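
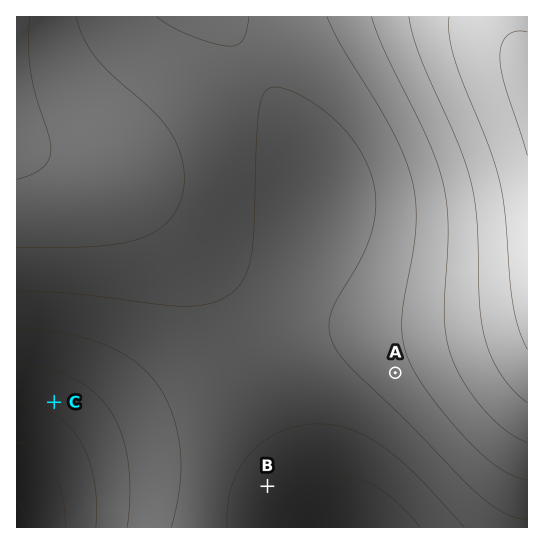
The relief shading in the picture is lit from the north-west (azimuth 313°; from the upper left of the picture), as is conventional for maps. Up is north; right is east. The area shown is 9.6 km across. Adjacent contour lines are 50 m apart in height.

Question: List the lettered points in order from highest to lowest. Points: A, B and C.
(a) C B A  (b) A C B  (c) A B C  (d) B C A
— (c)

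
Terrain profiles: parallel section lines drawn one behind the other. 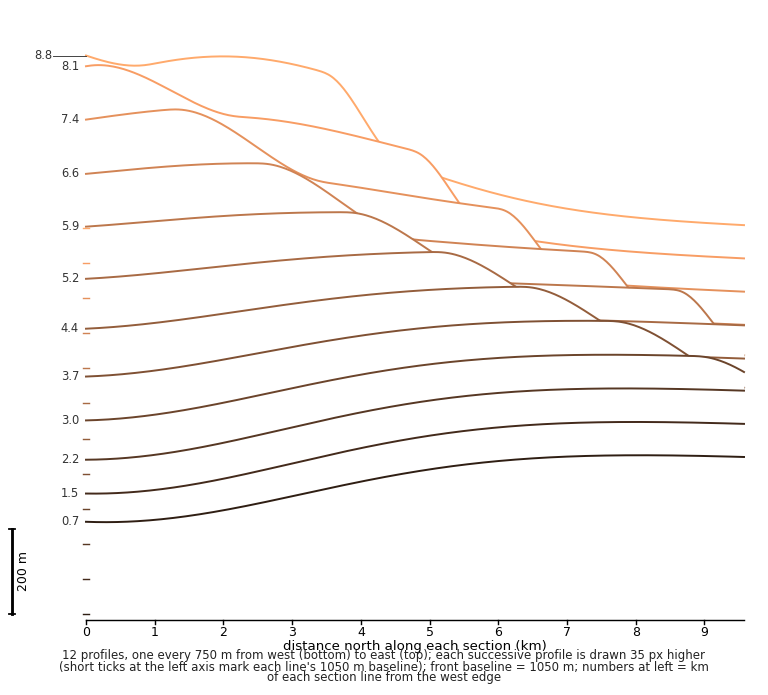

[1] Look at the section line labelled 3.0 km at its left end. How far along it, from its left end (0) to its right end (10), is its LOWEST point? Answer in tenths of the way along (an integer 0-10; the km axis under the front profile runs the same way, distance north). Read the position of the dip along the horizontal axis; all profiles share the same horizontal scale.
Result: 0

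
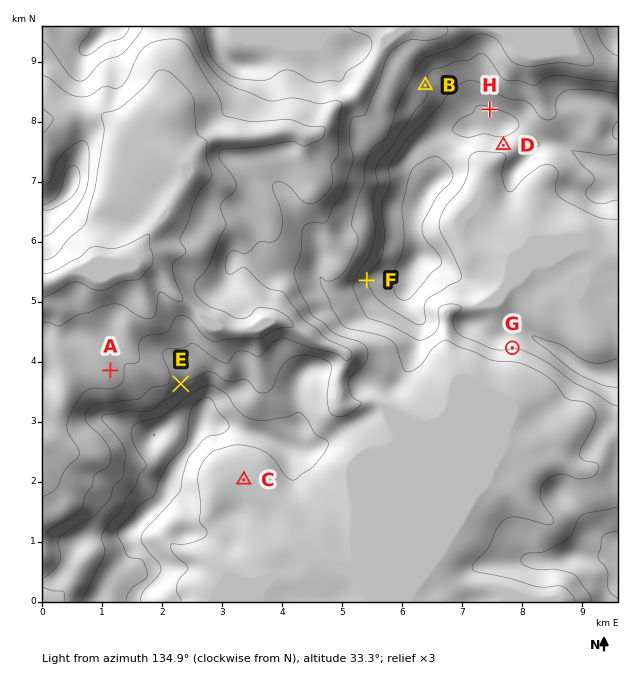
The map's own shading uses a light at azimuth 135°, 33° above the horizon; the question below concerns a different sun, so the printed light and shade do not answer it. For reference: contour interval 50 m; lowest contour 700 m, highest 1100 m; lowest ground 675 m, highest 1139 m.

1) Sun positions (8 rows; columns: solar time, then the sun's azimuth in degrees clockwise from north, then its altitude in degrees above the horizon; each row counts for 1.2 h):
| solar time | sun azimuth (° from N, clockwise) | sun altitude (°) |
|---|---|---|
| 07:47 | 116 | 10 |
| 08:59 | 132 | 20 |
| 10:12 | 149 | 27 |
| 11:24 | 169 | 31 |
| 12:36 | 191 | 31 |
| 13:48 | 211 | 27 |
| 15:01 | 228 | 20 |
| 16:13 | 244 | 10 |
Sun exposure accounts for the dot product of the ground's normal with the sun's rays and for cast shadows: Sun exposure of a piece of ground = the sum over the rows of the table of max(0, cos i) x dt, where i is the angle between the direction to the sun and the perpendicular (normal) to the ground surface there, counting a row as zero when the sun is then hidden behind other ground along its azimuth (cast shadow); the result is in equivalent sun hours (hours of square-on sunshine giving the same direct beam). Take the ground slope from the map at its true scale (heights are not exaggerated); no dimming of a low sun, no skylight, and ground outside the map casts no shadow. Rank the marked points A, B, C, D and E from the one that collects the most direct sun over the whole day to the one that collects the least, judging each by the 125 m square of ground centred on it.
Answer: D > A ≈ B ≈ C > E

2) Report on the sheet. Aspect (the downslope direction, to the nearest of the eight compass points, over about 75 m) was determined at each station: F W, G S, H N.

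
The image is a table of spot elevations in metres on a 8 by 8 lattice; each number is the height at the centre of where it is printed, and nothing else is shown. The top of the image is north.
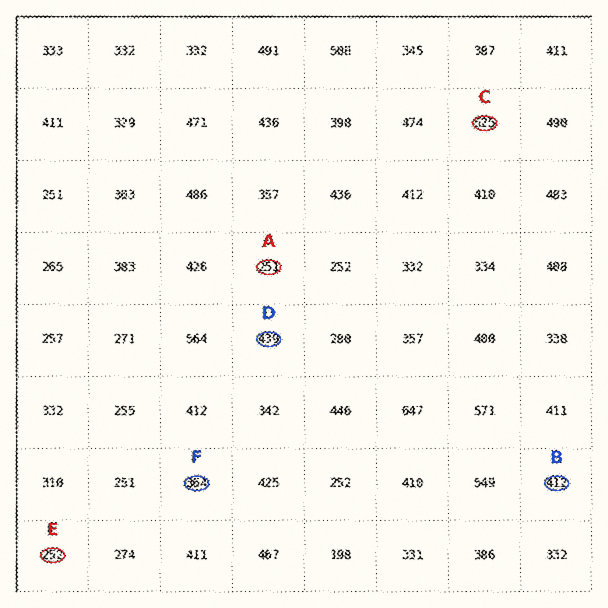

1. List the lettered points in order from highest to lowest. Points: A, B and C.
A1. C B A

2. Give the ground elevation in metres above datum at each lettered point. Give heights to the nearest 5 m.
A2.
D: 440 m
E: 250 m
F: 365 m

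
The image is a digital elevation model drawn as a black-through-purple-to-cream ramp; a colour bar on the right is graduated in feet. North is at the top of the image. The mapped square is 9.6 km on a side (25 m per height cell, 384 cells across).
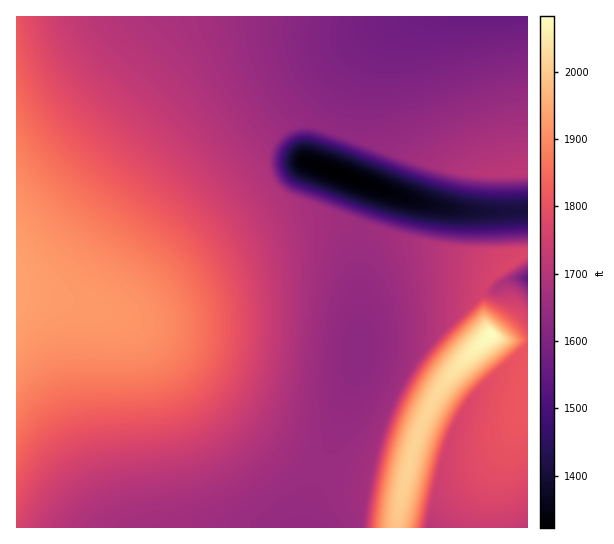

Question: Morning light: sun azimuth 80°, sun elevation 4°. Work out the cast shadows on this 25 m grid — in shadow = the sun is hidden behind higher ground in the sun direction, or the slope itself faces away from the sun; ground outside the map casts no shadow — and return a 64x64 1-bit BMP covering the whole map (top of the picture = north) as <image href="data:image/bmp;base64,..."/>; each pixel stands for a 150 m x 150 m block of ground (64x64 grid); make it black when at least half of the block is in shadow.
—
<image width="64" height="64" href="data:image/bmp;base64,Qk0+AgAAAAAAAD4AAAAoAAAAQAAAAEAAAAABAAEAAAAAAAACAAATCwAAEwsAAAIAAAAAAAAA////AAAAAAAAAAAAB/4AAAAAAAAH/gAAAAAAAAf+AAAAAAAAA/4AAAAAAAAD/gAAAAAAAAP/AAAAAAAAA/8AAAAAAAAB/wAAAAAAAAH/AAAAAAAAAf+AAAAAAAAB/4AAAAAAAAD/gAAAAAAAAP/AAAAAAAAA/8AAAAAAAAB/wAAAAAAAAH/gAAAAAAAAP+AAAAAAAAA/8AAAAAAAAB/wAAAAAAAAD/gAAAAAAAAP/AAAAAAAAAf+AAAAAAAAA/8AAAAAAAAB/4AAAAAAAAB/wAAAAAAAAB/AAAAAAAAAB8AAAAAAAAAAwAAAAAAAAAAAAAAAAAAAAAAAAAAAAAAAAAAAAAAAAAAAAAAAAAAAAAAAAAAAAAAAAAAAAAAAAAAAAAAAAAAAAAAAAAAAAAAAAAAAAAAAAAAAAAAAAAAAAAAAAAAAAAAAAAAAAAAAAAAAAAAAAAAAAAAAAAAAAAf/AAAAAAAAf/+AAAAAAAH//AAAAAAAB//AAAAAAAAf/gAAAAAAAB/wAAAAAAAAH8AAAAAAAAAOAAAAAAAAAAAAAAAAAAAAAAAAAAAAAAAAAAAAAAAAAAAAAAAAAAAAAAAAAAAAAAAAAAAAAAAAAAAAAAAAAAAAAAAAAAAAAAAAAAAAAAAAAAAAAAAAAAAAAAAAAAAAAAAAAAAAAAAAAAAAAAAAAAAAAAAAAA=="/>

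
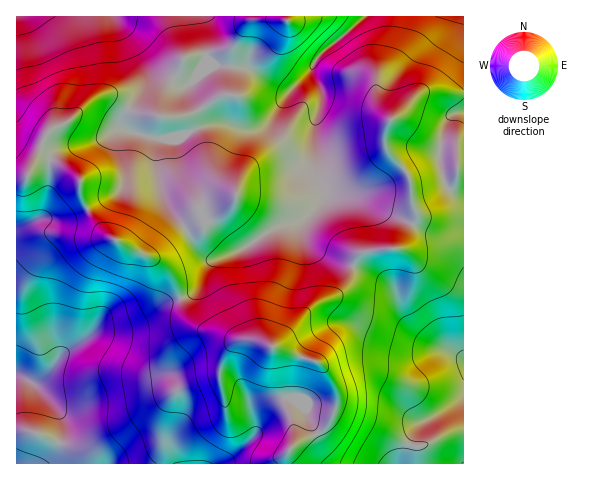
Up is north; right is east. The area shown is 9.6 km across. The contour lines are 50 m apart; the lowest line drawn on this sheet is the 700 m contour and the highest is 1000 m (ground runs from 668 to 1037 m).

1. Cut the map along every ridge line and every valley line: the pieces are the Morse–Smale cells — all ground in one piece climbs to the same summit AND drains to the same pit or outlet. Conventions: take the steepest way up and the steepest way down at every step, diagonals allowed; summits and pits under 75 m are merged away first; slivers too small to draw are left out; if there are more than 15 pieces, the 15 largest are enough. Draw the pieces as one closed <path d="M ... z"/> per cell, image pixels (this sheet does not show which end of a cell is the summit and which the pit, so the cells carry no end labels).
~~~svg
<path d="M463 16l-98 0-36 30-13 14-6 11-19 19-7 0-10-5-24-17-19-1-2 27-11 2-22 16-13 4 7 3 23 56 24 19-3 7-6 6-17 10-5 5-7-1-14 8 11 17 10 10 11 3-8 6-10 21-9 9-9 4 7 17 7 9 37 14 25 1 15 7 40-41 24-11 10-10 8-23 7-9 38-5 3-3 14-28-4-18 9 1 21-9 13-11 2-12 7-1z"/><path d="M180 298l-18 6-29 18-36 8-34 23-14 19-14 10-19-6 1 88 268 0 1-9 7-10 25-11 8-8 10-19 1-15-6-14-12-16-38-11-19-9-30-3-31-10-11-9z"/><path d="M463 168l-6 0-2 12-13 11-21 9-9-1 4 18-12 25-5 6-38 5-7 9-8 23-10 10-24 11-39 41 46 15 12 16 6 14-1 15-10 19-8 8-25 11-7 10 0 9 178-1z"/><path d="M113 16l-97 1 0 162 10-1 6-13 7-5 6-2 11 4 24 18 0 14 2 7 22 31 19 13 27 11 8-3 27-25-15-19-8-15-6-30 1-20 3-5-28-6-9-6 1-10 18-29 2-17-12-28z"/><path d="M45 158l-9 3-4 4-6 13-10 2 0 195 16 7 13-6 18-23 34-23 36-8 29-18 19-6-10-24-10-11-38-18-19-13-22-31-2-7 0-14-24-18z"/><path d="M200 16l-86 1 18 26 12 28-2 17-18 29-1 10 9 6 28 6-3 5-1 20 6 30 8 15 16 19 13-7 7 1 5-5 17-10 9-11-5-6-11-7-10-11-16-43-5-10-7-3 11-3 22-15 14-4 1-27-15-2-9-6z"/><path d="M364 16l-77 0-1 5-34-1-7 6-13 23-1 18 19 1 24 17 10 5 7 0 19-19 6-11z"/><path d="M186 230l-7 3-21 20-9 4 12 6 8 8 12 27 9-3 9-9 10-21 8-6-11-3-10-10z"/><path d="M286 16l-85 0 6 43 13 7 10 0 2-17 13-23 5-5 36 0z"/>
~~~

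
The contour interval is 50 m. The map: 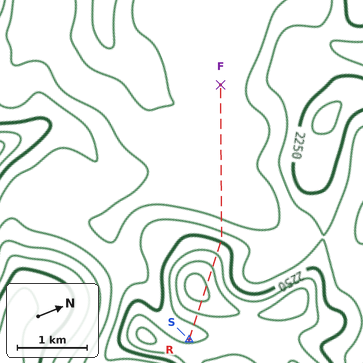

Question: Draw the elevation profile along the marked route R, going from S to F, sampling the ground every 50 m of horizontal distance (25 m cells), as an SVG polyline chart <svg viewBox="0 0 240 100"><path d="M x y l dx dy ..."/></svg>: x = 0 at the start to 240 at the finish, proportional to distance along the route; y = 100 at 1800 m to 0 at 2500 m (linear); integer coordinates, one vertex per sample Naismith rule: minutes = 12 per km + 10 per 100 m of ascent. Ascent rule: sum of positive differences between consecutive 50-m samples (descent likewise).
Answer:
<svg viewBox="0 0 240 100"><path d="M0 30l3 1 3 0 4-1 3-1 3-1 3-2 4-2 3-3 3-2 3-2 4-2 3-1 3-1 3 0 3 0 4 1 3 1 3 1 3 2 4 1 3 1 3 2 3 2 3 2 4 1 3 2 3 2 3 2 4 2 3 2 3 3 3 2 4 2 3 3 3 1 3 2 3 1 4 1 3 1 3 0 3 0 4 1 3 0 3 0 3 0 3-1 4 0 3 0 3-1 3 0 4 0 3 0 3 0 3 1 4 0 3 0 3 1 3 0 3 0 4 1 3 0 3 0 3 1 4 0 3 0 3 0 3 0 4 0 3 0 3 0 3 0 3 0 4 0 3 0 1 0"/></svg>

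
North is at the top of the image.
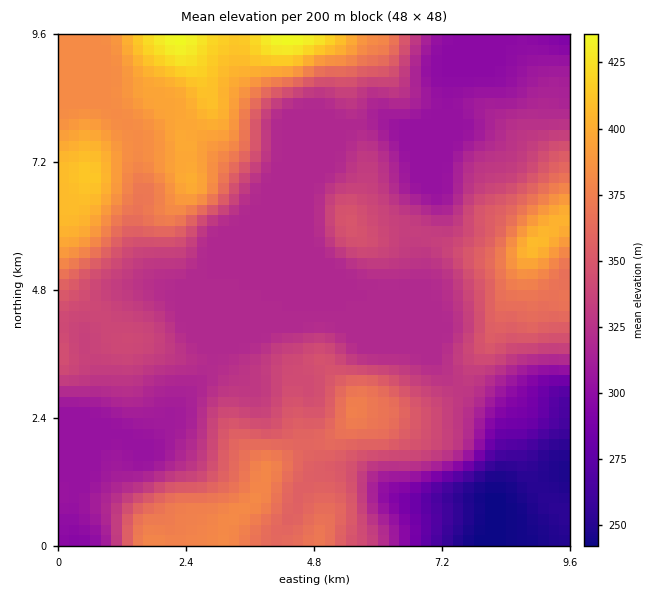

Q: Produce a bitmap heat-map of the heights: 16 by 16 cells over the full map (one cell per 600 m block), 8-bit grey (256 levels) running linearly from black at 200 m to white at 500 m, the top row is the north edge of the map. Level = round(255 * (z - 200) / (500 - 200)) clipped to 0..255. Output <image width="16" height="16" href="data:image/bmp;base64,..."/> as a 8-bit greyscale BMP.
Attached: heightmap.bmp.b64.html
<image width="16" height="16" href="data:image/bmp;base64,Qk02BQAAAAAAADYEAAAoAAAAEAAAABAAAAABAAgAAAAAAAABAAATCwAAEwsAAAABAAAAAAAAAAAAAAEBAQACAgIAAwMDAAQEBAAFBQUABgYGAAcHBwAICAgACQkJAAoKCgALCwsADAwMAA0NDQAODg4ADw8PABAQEAAREREAEhISABMTEwAUFBQAFRUVABYWFgAXFxcAGBgYABkZGQAaGhoAGxsbABwcHAAdHR0AHh4eAB8fHwAgICAAISEhACIiIgAjIyMAJCQkACUlJQAmJiYAJycnACgoKAApKSkAKioqACsrKwAsLCwALS0tAC4uLgAvLy8AMDAwADExMQAyMjIAMzMzADQ0NAA1NTUANjY2ADc3NwA4ODgAOTk5ADo6OgA7OzsAPDw8AD09PQA+Pj4APz8/AEBAQABBQUEAQkJCAENDQwBEREQARUVFAEZGRgBHR0cASEhIAElJSQBKSkoAS0tLAExMTABNTU0ATk5OAE9PTwBQUFAAUVFRAFJSUgBTU1MAVFRUAFVVVQBWVlYAV1dXAFhYWABZWVkAWlpaAFtbWwBcXFwAXV1dAF5eXgBfX18AYGBgAGFhYQBiYmIAY2NjAGRkZABlZWUAZmZmAGdnZwBoaGgAaWlpAGpqagBra2sAbGxsAG1tbQBubm4Ab29vAHBwcABxcXEAcnJyAHNzcwB0dHQAdXV1AHZ2dgB3d3cAeHh4AHl5eQB6enoAe3t7AHx8fAB9fX0Afn5+AH9/fwCAgIAAgYGBAIKCggCDg4MAhISEAIWFhQCGhoYAh4eHAIiIiACJiYkAioqKAIuLiwCMjIwAjY2NAI6OjgCPj48AkJCQAJGRkQCSkpIAk5OTAJSUlACVlZUAlpaWAJeXlwCYmJgAmZmZAJqamgCbm5sAnJycAJ2dnQCenp4An5+fAKCgoAChoaEAoqKiAKOjowCkpKQApaWlAKampgCnp6cAqKioAKmpqQCqqqoAq6urAKysrACtra0Arq6uAK+vrwCwsLAAsbGxALKysgCzs7MAtLS0ALW1tQC2trYAt7e3ALi4uAC5ubkAurq6ALu7uwC8vLwAvb29AL6+vgC/v78AwMDAAMHBwQDCwsIAw8PDAMTExADFxcUAxsbGAMfHxwDIyMgAycnJAMrKygDLy8sAzMzMAM3NzQDOzs4Az8/PANDQ0ADR0dEA0tLSANPT0wDU1NQA1dXVANbW1gDX19cA2NjYANnZ2QDa2toA29vbANzc3ADd3d0A3t7eAN/f3wDg4OAA4eHhAOLi4gDj4+MA5OTkAOXl5QDm5uYA5+fnAOjo6ADp6ekA6urqAOvr6wDs7OwA7e3tAO7u7gDv7+8A8PDwAPHx8QDy8vIA8/PzAPT09AD19fUA9vb2APf39wD4+PgA+fn5APr6+gD7+/sA/Pz8AP39/QD+/v4A////AFRjjpWXmI2KjHhbQS0kJipZY3mJjpSVhohxUUEvJSgrWVtcZnSKlomDdmpkUDQvKllZWl5sgoKGio2He21OQTVfYWNgZ3JzfYSTiXluXU0/dHBvaWZqcXl9enNrb29gV3Z2dm5mZWhtbmZlZW2Af3x6dXBoZWVlZWVlZWVthI2NiXhuamZlZWVlaWppdImclKSOfXxsZWVlbnp0cXeHpaiwopCYim1lZXN6cGZsgJGls6yWoqSDaGVpcWVYYnF6i6unnKSll3FlZWpeWFtnbnienZ+mrKF3ZmZmX1pZYGZnm5ylrbSqmol9eXJbVVZbYJucscK+tLy9rZuHX1RUVVQ="/>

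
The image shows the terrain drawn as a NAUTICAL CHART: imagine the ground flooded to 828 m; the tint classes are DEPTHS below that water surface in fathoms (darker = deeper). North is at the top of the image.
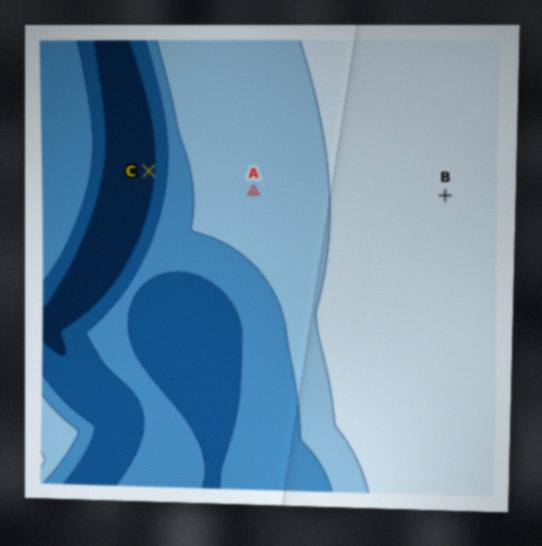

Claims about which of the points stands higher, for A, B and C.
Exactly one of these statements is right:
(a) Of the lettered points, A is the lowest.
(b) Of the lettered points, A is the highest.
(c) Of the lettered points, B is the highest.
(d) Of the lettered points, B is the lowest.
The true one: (c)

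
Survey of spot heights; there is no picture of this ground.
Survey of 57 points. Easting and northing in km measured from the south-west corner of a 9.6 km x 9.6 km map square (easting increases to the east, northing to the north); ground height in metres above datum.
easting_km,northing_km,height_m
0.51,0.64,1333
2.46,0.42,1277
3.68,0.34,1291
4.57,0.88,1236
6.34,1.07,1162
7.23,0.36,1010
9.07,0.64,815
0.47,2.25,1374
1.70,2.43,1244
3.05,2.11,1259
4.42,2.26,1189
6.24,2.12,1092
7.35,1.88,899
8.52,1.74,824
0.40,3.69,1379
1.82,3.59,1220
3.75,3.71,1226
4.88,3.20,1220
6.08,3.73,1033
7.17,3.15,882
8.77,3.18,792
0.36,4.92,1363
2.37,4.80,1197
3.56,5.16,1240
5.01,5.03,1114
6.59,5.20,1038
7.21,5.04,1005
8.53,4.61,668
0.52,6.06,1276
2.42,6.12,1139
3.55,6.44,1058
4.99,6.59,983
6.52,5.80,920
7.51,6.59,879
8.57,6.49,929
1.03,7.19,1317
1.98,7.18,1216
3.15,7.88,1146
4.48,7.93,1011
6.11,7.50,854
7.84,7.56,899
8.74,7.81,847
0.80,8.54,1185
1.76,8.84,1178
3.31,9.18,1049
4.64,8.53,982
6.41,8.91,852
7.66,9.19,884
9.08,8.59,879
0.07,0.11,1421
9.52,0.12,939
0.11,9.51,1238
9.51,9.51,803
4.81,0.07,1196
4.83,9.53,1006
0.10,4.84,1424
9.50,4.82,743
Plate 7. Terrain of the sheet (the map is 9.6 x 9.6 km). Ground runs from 630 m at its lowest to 1430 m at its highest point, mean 1070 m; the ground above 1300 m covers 7.8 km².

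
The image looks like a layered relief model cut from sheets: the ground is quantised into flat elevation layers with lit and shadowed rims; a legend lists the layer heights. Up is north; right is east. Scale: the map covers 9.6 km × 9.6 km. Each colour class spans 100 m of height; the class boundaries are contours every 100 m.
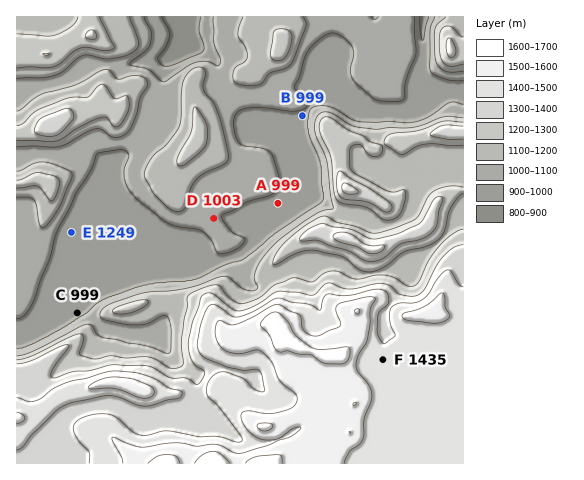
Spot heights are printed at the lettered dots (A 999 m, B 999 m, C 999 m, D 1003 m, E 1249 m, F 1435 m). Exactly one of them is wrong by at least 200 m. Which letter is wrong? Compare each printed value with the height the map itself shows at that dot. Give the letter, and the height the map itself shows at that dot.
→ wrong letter E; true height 999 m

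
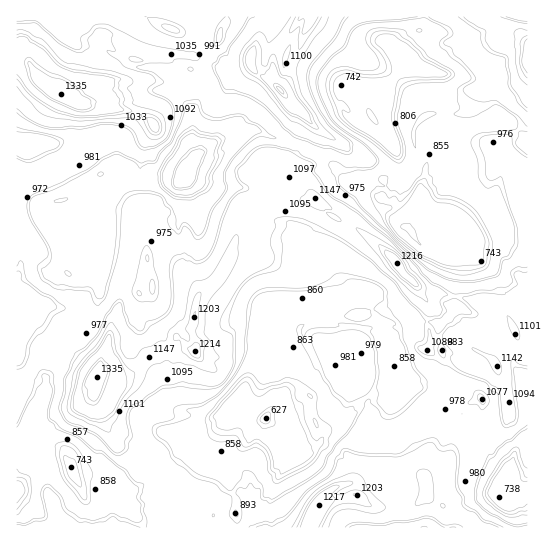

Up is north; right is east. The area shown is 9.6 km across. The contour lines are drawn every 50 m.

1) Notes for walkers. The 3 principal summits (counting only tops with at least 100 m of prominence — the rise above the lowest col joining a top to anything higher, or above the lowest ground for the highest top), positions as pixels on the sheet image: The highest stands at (55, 93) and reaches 1336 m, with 715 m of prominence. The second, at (97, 377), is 1335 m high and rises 355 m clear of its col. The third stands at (281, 90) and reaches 1321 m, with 339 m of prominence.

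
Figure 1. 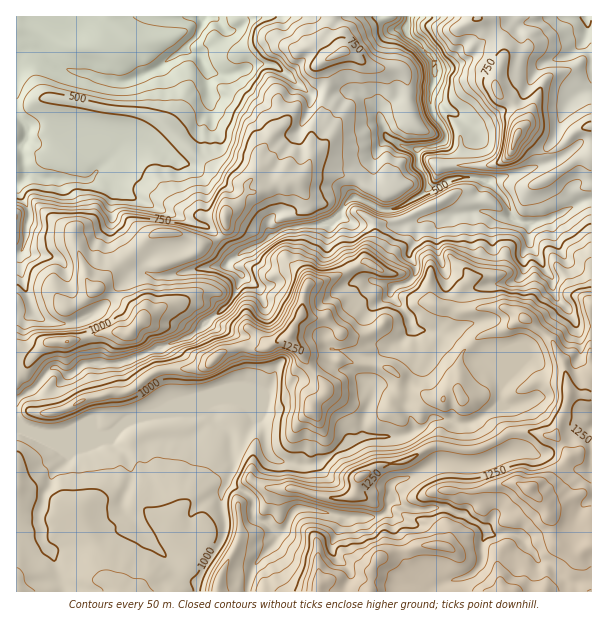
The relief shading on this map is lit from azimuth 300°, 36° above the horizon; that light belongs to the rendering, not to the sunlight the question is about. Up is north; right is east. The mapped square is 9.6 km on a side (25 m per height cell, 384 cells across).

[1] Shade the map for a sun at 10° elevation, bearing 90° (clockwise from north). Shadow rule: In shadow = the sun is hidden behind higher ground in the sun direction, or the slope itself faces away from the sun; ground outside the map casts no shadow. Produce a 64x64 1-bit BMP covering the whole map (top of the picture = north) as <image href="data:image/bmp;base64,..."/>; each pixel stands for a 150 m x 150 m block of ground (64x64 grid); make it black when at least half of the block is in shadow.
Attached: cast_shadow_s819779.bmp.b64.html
<image width="64" height="64" href="data:image/bmp;base64,Qk0+AgAAAAAAAD4AAAAoAAAAQAAAAEAAAAABAAEAAAAAAAACAAATCwAAEwsAAAIAAAAAAAAA////AAAAAAAAAH3/gABwAAAAff/GADwAAAB+/84AGAAAAD7/nwAYAAAAH3+fABhgAAAPf5+QDOAAAA+/j6QB4AAAB58PvhzgAAAHqwPideAQAA+x8EOnwBAAB/PAfAeAAAAH7Dx+B4AAAA/H/B5+AAAAB8/+AD8AAAADx/8AAHgAAADMH/AA+AAAAHxD/ADgABAA/kA+POAAAAH+gA48cOAAB/+BCIPw+AAP/4GCh/j+AAf/AIyH+G9AA//AAgf4N3wB/8DHA/gD/hj/gIMD+An//H8AA4P4AH/8bgABgfPgYf40AADB8+Bgf/wwAGHnf+g//gEAHgd//B/+AZgfD3n8D/8AMAwfcHwH/wBwDD/3DAf/AHiAHvcAD/8AfICY/wAf/wEdwPv+AAP8fB2A9v4AAfx+HwT+/CAA/H4PBP/8PAIMPgAAf/w+HgA/AAB/8Dn+CD4AAT/gP/4AHPgDB8I//gAHngMAxD//gAYPBwAAH/+AAAefgAAP/8AADgHgQAf/wACOfBBAB//gAJ/+AAAD/+AA//4AQAH/wQD//hhgAD/RgP//DEAAH/CA5/8OgAAf4MDH/4DAAB/4wAf8gMAAH/jAB/hAwAAf84AH+EAAAA//gAf4IAAA//+AB/gAAAD//+AP/AAAAH/+MB/QAQAAP/cAf4AAAAAf9wD/gAAAAA//QP/AAQ=="/>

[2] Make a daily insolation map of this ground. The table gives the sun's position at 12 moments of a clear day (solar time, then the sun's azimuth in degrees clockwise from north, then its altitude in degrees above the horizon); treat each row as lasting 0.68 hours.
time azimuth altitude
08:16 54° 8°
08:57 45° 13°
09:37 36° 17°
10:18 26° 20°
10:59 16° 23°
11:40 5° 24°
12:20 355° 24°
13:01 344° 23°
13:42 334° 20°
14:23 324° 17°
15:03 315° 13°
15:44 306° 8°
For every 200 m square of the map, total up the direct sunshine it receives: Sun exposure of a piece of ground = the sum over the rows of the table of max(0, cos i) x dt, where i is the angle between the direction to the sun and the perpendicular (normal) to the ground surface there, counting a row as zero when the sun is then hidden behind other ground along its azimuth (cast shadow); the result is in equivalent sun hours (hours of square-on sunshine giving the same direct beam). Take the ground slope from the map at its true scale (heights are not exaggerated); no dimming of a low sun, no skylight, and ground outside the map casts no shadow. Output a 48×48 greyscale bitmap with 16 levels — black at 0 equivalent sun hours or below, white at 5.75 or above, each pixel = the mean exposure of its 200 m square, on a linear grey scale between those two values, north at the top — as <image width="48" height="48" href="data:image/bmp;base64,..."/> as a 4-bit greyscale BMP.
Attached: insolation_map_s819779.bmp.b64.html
<image width="48" height="48" href="data:image/bmp;base64,Qk32BAAAAAAAAHYAAAAoAAAAMAAAADAAAAABAAQAAAAAAIAEAAATCwAAEwsAABAAAAAAAAAAAAAAABEREQAiIiIAMzMzAERERABVVVUAZmZmAHd3dwCIiIgAmZmZAKqqqgC7u7sAzMzMAN3d3QDu7u4A////AIiHZlZ3d4h3h3eYiHZYiGZmZ4mqm5mIeHdmZ3eIh3dWp3epmZm5dlRVZUWJqYmGVYh3d3iIiHZlmFWamIq3mEVEQyRoh4hVVXd2d3iIh2Z2amZpmImbzMlzImh4iIVFZWdmZnd3dmZ2WIZXl4qt3c293JdpqFVnd2dmZmd3ZmZ3ZnmESd2Ymsu4mat0MjM1Z2Z2ZmZ2Z3d4dmYjJFIAAEeZmnMjZTNWaFV3d3Znd3d3d5VCAAEiE2dCAAFEQyR3Z2d5mYh4iHiHaIJFV77ZVmSKl4hzEleImYiJmZmIh3iId4je/+2HYyJIzu7v3O2pmYd4mIiHd3iId4uqqIm9/GMSWIeKzu7YVoiIeIiHd4iHdnp1IjJrzv/nIiMjaIZohqh2ZmdmZ3d3d2hmMSI1irvO293IQyImqlMQI1Voh2Zndmh3YgJUQzI3u7uqqZunhzEQAAIkVnd3ZnZnhRQzVURURTJazMunZ5ztcQAAJEVVRVRVZ4UjVndmIjM0ZomoVEmb3rdTAREQEjM0V6ZWdndWiGeGZUVWZzJ3rM3cYQAAAAAAR3inZVRpmYiIeIZnmFISFGeL2mVDAAAAElqFIkiXiYh3Znh3mXUAAAAAOt2qggAAAVZ3iKqHeJZmZmZYiKgyIAAAABjv/ZdjFpcyRmeIeJhVVVRb293//YVVIBE63IbNllRGhjV4dnmGMAO6qauFad7bZVMRW73ttjN7qod1RERndTm7dWZEQjepqFQxJryqqYuZiMxUNGdUWdy5VIVYlhKM3MqGIq6YqWWYd3iIi6rN7+u2WqeJhoeK3u7sy4tXmWVGd0F7iZdorNyq3Zmph6lnhUaL3GR2Wv+1ICZpmXiYdrx4qay5WJmFV2QQI2qWe/79mN3Xx43u27p7d2ZDWJqYVWd0MROc3tzP7st87P27p5i6qld2aIvKhDSLgBEn39zN7sy73dzc3JrKu1d4mIq6zv/XQ0RBASRZeJh4iaqq3Zq7u3Wd/8u//7h3d0MjUxAUa5mlNGeHVBE3q8r//uzcloq7q5QRE1ZTYQAZtjVWdERDR77cvdp2eJq7u3ZUM2dxFHcyariGJEIkQ2hmZnd3iJqqqah3d2ZEaYioIBMQAldTNGVVZmd3iZh3m7l3iXZniZl1RmZlEBR3Q3dnd2Z3iHRYmoiImYZmZ6yjrcq7giJEd1dndmZmZUWZmJmXiohmdoQAA3ZnhiNmNndmZmZlQ1iJmJqoV5iGd0IzdFZVeVRohFNVVEMzRoiIiJuZhpiHZ0VognVDW8h3q2RDNXm7u6mIiaqoqZiIdTVnRjMhKMhmipmb3t3cu6mHZ5uZnGd3YzRWRlIjaJlmaIrMuph4uqmHmpqspSNDIiRVN3VXh3plV3mYZURDN6mYZFenIzERElV4JHh4d2nJdnd1REVlU0mmZkMQInhBWt3ZMhOIhmRYuWZVd3d2ZkJWaIU1eXmqu87VEhRYmIZmeWZ4iId4iIdJmZiJuqmqmJpiJDJGiZmYeHd3d3eId4qopUfNu6qLqVFIq7dFd3iZmA=="/>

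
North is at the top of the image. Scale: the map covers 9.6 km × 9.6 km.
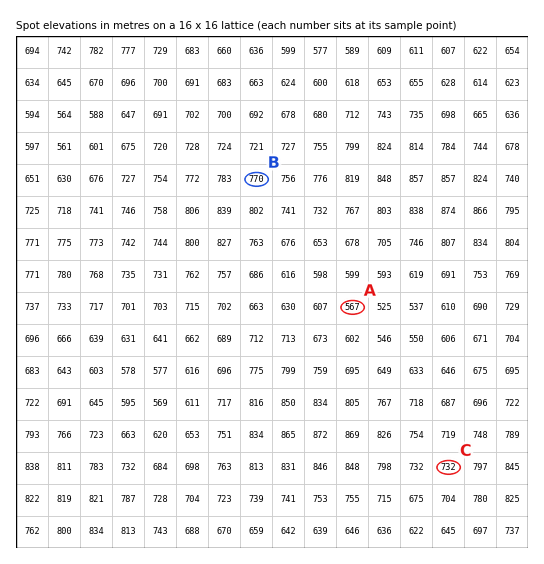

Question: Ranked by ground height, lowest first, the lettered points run A C B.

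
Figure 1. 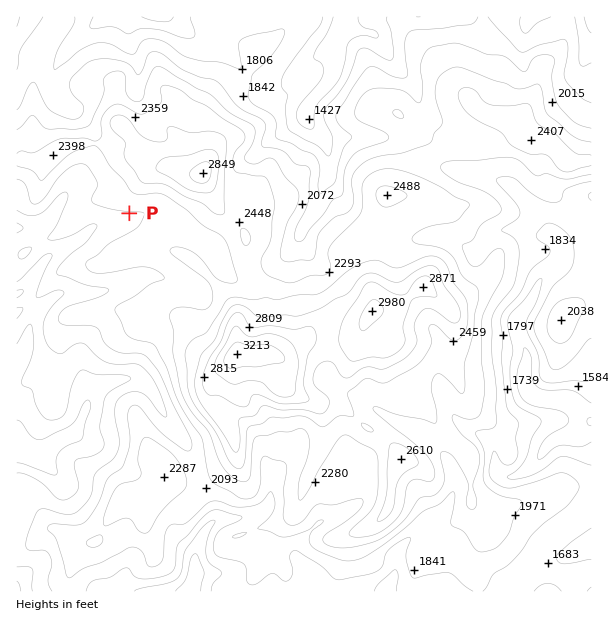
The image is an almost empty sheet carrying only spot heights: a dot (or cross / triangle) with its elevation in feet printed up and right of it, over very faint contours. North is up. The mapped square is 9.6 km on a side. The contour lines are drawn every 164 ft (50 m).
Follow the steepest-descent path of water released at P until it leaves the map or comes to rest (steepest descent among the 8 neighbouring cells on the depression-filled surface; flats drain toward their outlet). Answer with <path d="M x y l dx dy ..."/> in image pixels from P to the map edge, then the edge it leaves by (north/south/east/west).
<path d="M129 213l0 3-6 6-7 0-2 2-13 0-2 1-6 2-10 10-2 0-7 6-8 3-3 3-15 8-6 6 0 1-3 3 0 2-3 3-6 10-10 11-3 1"/>
exit: west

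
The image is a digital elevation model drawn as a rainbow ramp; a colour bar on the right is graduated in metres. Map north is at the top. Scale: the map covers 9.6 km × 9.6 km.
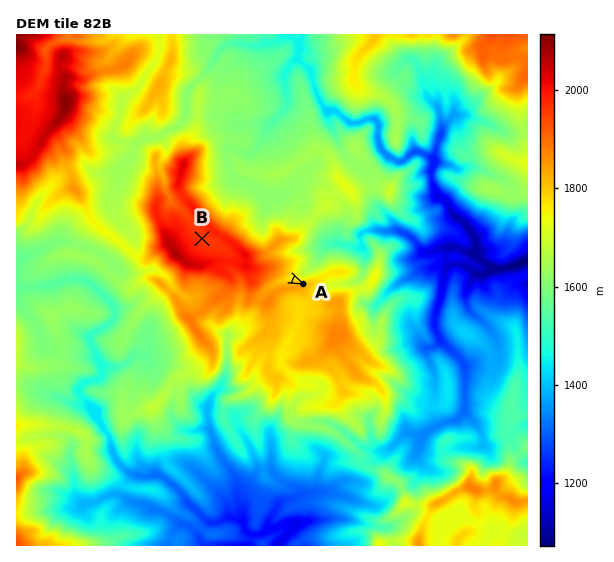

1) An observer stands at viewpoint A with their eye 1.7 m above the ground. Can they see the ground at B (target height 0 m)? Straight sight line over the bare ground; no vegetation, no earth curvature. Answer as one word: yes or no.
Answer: no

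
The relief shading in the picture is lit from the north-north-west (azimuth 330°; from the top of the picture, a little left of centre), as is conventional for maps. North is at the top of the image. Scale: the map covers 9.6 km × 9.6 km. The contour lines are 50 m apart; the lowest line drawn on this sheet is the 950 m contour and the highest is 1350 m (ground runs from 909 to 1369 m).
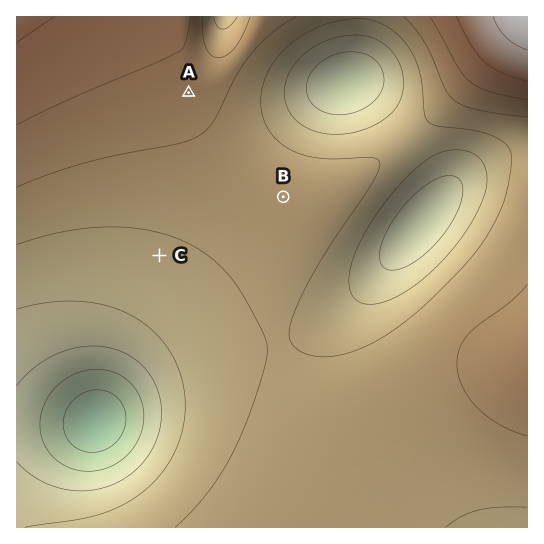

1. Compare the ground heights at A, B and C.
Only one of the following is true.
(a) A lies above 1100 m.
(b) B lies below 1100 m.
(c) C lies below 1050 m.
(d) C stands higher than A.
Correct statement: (a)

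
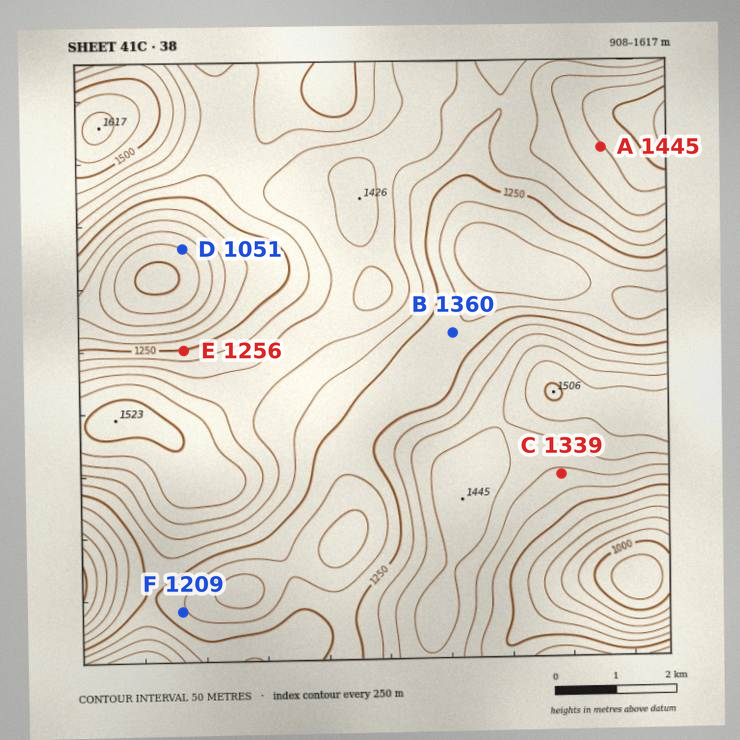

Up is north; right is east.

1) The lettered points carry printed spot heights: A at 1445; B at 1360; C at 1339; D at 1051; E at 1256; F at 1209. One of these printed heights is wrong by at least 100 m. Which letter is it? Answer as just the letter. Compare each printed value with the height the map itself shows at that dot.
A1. B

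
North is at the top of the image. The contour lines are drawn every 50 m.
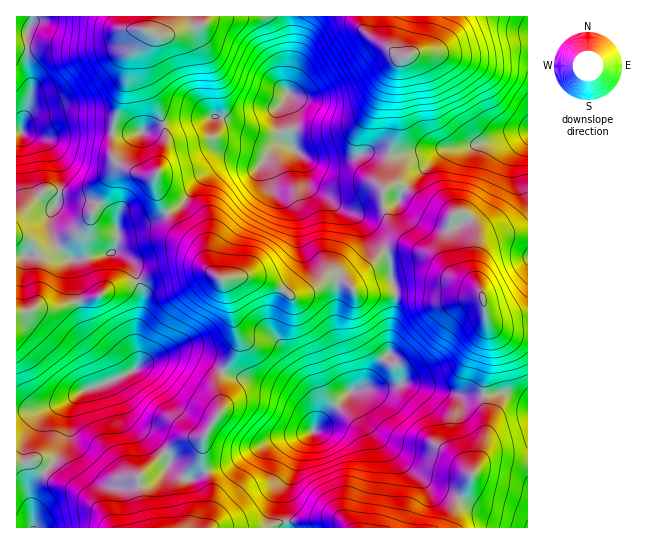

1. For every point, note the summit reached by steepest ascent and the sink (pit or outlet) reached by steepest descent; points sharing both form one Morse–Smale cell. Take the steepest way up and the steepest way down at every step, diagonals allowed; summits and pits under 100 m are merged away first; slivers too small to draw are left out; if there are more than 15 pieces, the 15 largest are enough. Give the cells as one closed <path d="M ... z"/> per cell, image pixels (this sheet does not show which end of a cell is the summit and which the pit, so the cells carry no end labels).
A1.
<path d="M278 108l-13 12-11 4-9 0-31-8-49 8 2 17-7 26-5 11 4 19 16 29 24 20 10 24 12 9 34-2 26 11 10 8 7 0 12-5 20-15 8 0 12 9 2-6 17-12 16-18-9-15-13-14-24-12-30-23-6-28-20-20z"/><path d="M413 384l-14 0-13 4-23 0-13 4-46 47-7 15-2 13-11 23 1 25 4 13 159-1 8-22 25-50 6-24-3-36-29 0z"/><path d="M187 353l-14 0-16 4-34 19-42 16-9 9-4 9-1 23-10 22-4 8-14 15-8 13 3 37 114-1-8-30-1-20 28-28 12-8 23-4 19-27-4-27 6-12-10-7z"/><path d="M386 251l-4 1-13 15-12 8-7 10-12-9-8 0-20 15-12 5-7 0-10-8-26-11-32 2 5 11 5 32 4 11 0 13-14 24 6 5 33 8 23 9 23 19 5 12 1 8 36-39 13-4 6-6 7-13 13-15 7-64-4-9-1-16z"/><path d="M359 16l-70 1 3 33-5 33 1 12-9 14 0 12 4 16 20 20 6 28 30 23 11 4 8 0 25-7 0-14 4-6 4-38 5-17 1-61 3-8 4-3-5-1-13-12-19-10-6-8z"/><path d="M527 16l-103 1 0 14-4 14-7 8-13 8-3 8-1 61-5 17-4 38-4 6 0 14 14-2 15-24 31-28 39-7 29-11 17-2z"/><path d="M527 132l-16 1-24 10-44 8-31 28-15 24-14 3 5 15 10 14 17 13 20 9 18 19 24 12 0-2-20-20-8-37 3-14 6-3 7 1 6 6 6 20-2 36 8 22 2 17 6 6 15 0 22-5z"/><path d="M409 248l-18 0-4 2 5 31 4 9-7 64-9 9-16 24 22 1 13-4 14 0 42 11 28 0 8-44-4-32 7 8 8 4 11 2 14 0 1-16-7-1-15 4-15 0-5-3-5-24-6-6-26-14-16-17z"/><path d="M223 371l-6 12 4 27-18 29-2 14-4 8-13 14-3 7-1 9 5 22-1 14 103 1-3-38 11-23 6-24 12-12-1-12-4-8-23-19-23-9-33-8z"/><path d="M289 16l-86 0-2 9-15 3-20 8-8 0-8-4-7 19 1 20 5 19 10 17 4 16 43-4 8-3 31 8 9 0 11-4 6-5 17-20-1-12 5-33z"/><path d="M151 16l-117 0-7 21 0 29 4 15 0 17-10 33 5 4 12 2 16 0 25-6 32 1 16-54 1-21 13-18 3-8 5-2 3-7z"/><path d="M138 281l-27 7-18 11-18 2-17 7-23 0-19 6 1 97 20 0 25-7 27-16 22-7 26-14 2-12-3-9 0-13 7-26 0-13z"/><path d="M107 131l-28 0-25 6-15 1 6 2 7 7 7 15 1 32-3 7 29-1 9 3 10 6 10 12 2 8 0 14-4 8 12 5 7 7 6 18 39-13 17-1 15 4-10-25-14-10-16-18-13-28 0-15-11 1-28-13-5-8 0-22z"/><path d="M33 16l-17 1 0 238 21 1 9-3 11-6 14 13 40-7 6-10 0-14-5-12-9-9-12-7-33 0 2-7 0-27-8-20-7-7-24-9 10-33 0-17-4-15 0-29 6-18z"/><path d="M194 267l-29 4-26 10 4 13 0 13-7 26 2 35 19-11 16-4 14 0 20 8 15 10 11-16 4-9 0-13-4-11-6-36-5-7-13-8z"/>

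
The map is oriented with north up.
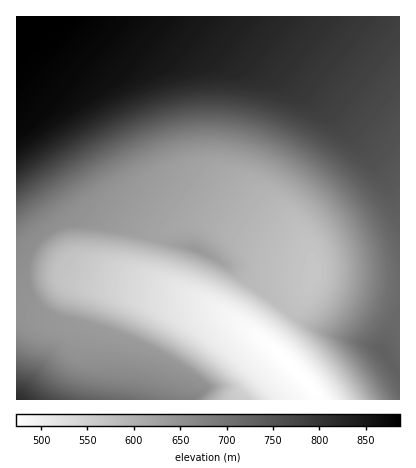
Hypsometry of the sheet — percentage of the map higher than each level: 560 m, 87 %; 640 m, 60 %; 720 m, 38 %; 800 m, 20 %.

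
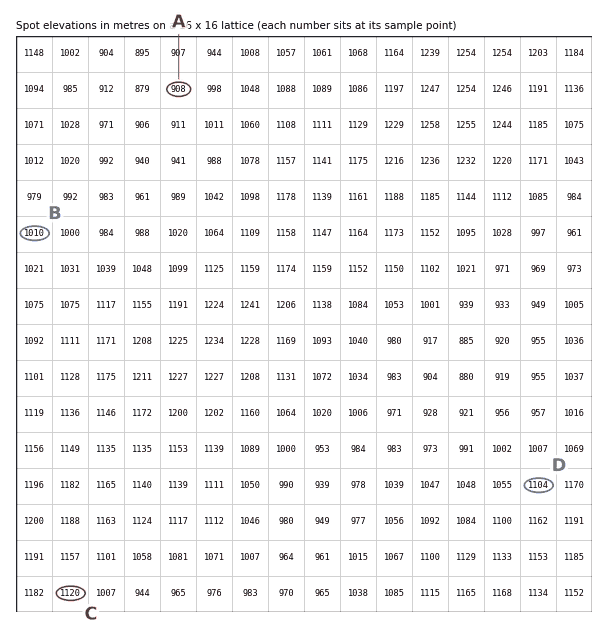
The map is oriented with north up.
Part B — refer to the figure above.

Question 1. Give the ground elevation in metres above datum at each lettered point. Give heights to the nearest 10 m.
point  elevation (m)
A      910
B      1010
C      1120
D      1100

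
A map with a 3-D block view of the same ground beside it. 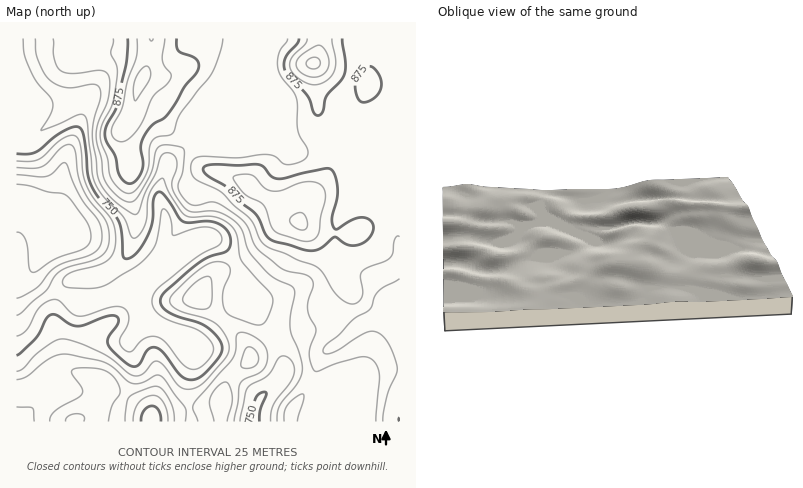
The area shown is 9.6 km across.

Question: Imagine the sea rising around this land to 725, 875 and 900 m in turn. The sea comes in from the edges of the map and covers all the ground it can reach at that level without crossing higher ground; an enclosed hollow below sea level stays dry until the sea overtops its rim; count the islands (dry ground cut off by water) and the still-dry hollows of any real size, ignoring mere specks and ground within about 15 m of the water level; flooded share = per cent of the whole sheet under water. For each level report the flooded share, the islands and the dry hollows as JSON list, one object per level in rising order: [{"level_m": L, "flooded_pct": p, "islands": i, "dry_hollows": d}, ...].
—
[{"level_m": 725, "flooded_pct": 14, "islands": 0, "dry_hollows": 0}, {"level_m": 875, "flooded_pct": 87, "islands": 1, "dry_hollows": 0}, {"level_m": 900, "flooded_pct": 95, "islands": 1, "dry_hollows": 0}]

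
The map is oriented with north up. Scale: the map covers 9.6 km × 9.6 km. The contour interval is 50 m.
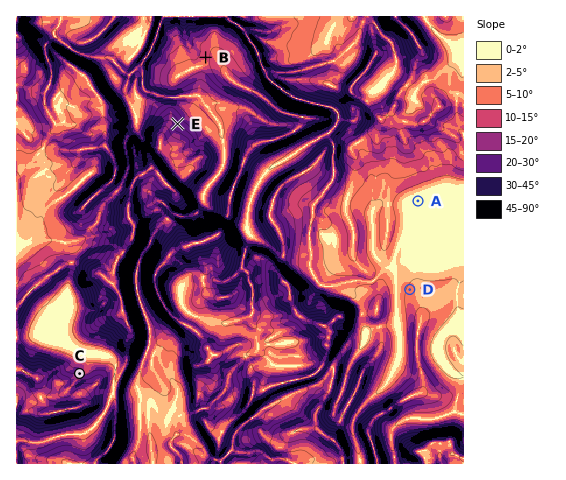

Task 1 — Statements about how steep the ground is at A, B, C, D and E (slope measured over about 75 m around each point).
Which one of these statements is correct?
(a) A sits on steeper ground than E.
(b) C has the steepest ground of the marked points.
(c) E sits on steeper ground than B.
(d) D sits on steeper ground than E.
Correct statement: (c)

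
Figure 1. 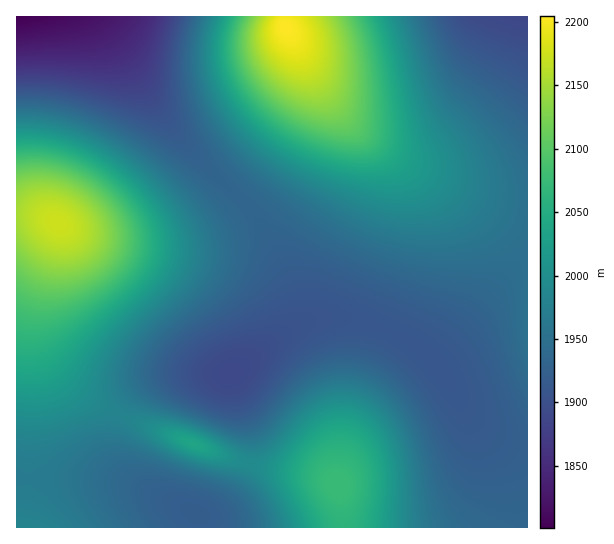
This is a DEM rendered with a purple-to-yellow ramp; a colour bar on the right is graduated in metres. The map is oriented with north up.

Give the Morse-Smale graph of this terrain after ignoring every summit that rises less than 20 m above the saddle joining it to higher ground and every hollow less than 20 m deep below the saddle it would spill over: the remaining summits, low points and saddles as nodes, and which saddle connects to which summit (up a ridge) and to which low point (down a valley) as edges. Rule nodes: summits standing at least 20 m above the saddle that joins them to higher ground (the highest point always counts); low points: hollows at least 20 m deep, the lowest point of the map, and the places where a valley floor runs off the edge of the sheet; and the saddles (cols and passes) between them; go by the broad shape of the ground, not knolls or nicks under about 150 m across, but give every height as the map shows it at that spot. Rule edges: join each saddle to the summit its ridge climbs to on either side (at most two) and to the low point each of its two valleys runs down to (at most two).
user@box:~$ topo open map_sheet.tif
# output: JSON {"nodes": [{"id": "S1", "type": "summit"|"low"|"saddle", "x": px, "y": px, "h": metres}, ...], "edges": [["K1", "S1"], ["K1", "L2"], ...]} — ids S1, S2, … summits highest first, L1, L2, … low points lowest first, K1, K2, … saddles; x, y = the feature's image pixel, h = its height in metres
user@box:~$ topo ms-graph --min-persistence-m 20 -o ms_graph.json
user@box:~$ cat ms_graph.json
{"nodes": [
{"id": "S1", "type": "summit", "x": 286, "y": 27, "h": 2205},
{"id": "S2", "type": "summit", "x": 58, "y": 223, "h": 2175},
{"id": "S3", "type": "summit", "x": 338, "y": 485, "h": 2075},
{"id": "S4", "type": "summit", "x": 193, "y": 443, "h": 2037},
{"id": "L1", "type": "low", "x": 17, "y": 17, "h": 1801},
{"id": "L2", "type": "low", "x": 523, "y": 17, "h": 1887},
{"id": "L3", "type": "low", "x": 231, "y": 374, "h": 1890},
{"id": "L4", "type": "low", "x": 197, "y": 514, "h": 1920},
{"id": "K1", "type": "saddle", "x": 249, "y": 463, "h": 1993},
{"id": "K2", "type": "saddle", "x": 121, "y": 415, "h": 1981},
{"id": "K3", "type": "saddle", "x": 527, "y": 206, "h": 1950},
{"id": "K4", "type": "saddle", "x": 246, "y": 205, "h": 1932}],
"edges": [["K1", "S3"], ["K1", "S4"], ["K1", "L3"], ["K1", "L4"], ["K2", "S2"], ["K2", "S4"], ["K2", "L3"], ["K2", "L4"], ["K3", "S1"], ["K3", "L2"], ["K3", "L3"], ["K4", "S1"], ["K4", "S2"], ["K4", "L1"], ["K4", "L3"]]}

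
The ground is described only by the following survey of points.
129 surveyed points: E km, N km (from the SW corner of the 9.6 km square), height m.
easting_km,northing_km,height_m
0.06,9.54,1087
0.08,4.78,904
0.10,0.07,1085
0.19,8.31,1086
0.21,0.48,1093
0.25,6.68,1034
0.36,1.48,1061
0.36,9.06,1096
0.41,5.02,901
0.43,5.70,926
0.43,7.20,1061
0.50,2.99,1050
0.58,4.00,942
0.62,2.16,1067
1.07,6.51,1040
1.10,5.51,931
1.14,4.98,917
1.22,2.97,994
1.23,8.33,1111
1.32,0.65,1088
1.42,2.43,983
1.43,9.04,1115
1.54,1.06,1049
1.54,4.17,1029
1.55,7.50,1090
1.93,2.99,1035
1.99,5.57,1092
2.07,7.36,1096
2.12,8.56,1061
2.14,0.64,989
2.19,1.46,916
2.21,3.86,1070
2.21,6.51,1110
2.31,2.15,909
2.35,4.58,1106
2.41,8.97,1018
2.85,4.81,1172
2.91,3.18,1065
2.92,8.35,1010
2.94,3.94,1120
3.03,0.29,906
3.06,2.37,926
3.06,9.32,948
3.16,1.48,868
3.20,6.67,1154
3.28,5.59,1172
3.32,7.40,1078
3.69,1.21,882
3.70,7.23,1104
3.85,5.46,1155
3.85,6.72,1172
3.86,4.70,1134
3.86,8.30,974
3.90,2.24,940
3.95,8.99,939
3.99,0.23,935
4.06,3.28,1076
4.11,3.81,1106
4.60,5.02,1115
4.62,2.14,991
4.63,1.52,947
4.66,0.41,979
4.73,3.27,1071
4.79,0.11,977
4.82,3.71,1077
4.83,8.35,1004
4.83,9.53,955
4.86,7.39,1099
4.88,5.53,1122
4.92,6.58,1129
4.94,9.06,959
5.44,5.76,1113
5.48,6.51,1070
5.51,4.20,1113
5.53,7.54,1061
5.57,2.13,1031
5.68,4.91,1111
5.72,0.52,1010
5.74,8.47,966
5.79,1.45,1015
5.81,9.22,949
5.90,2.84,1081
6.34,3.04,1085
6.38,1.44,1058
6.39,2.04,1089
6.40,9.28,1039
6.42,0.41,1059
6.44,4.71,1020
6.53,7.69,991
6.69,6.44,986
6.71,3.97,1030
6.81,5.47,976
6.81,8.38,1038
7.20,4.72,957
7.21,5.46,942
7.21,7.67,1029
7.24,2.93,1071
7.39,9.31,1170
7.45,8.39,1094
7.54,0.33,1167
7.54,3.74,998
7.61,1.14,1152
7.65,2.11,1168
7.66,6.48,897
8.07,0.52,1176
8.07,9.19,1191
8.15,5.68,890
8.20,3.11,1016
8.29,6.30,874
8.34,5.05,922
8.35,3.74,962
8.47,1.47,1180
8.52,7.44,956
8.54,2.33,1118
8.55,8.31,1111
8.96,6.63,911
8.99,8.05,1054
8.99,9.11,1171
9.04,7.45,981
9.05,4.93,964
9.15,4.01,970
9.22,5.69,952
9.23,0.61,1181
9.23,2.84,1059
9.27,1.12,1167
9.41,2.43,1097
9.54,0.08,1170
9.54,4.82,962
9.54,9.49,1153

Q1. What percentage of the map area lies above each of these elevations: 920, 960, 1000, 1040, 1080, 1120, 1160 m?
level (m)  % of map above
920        91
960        81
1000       67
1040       54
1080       37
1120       18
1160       9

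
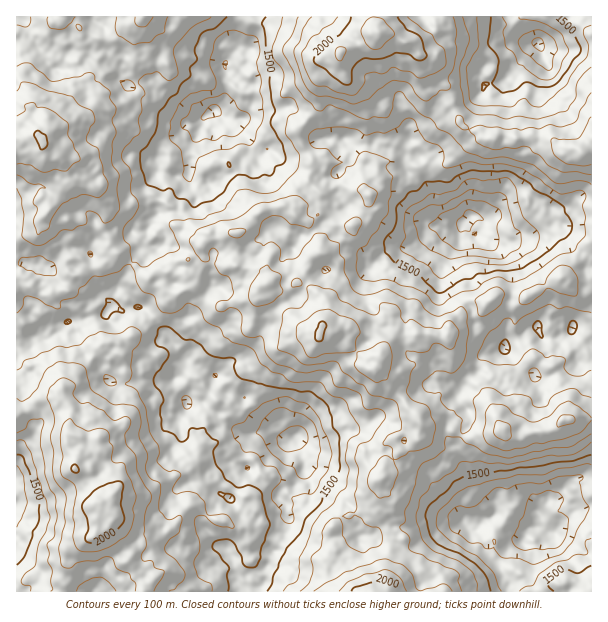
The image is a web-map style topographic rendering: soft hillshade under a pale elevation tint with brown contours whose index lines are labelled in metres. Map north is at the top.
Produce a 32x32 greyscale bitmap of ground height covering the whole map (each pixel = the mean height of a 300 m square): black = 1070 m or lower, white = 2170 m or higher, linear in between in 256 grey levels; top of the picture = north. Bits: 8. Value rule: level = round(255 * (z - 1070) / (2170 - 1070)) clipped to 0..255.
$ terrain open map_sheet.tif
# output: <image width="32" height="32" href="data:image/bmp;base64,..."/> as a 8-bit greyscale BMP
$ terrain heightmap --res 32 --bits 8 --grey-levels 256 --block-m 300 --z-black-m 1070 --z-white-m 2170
<image width="32" height="32" href="data:image/bmp;base64,Qk02CAAAAAAAADYEAAAoAAAAIAAAACAAAAABAAgAAAAAAAAEAAATCwAAEwsAAAABAAAAAAAAAAAAAAEBAQACAgIAAwMDAAQEBAAFBQUABgYGAAcHBwAICAgACQkJAAoKCgALCwsADAwMAA0NDQAODg4ADw8PABAQEAAREREAEhISABMTEwAUFBQAFRUVABYWFgAXFxcAGBgYABkZGQAaGhoAGxsbABwcHAAdHR0AHh4eAB8fHwAgICAAISEhACIiIgAjIyMAJCQkACUlJQAmJiYAJycnACgoKAApKSkAKioqACsrKwAsLCwALS0tAC4uLgAvLy8AMDAwADExMQAyMjIAMzMzADQ0NAA1NTUANjY2ADc3NwA4ODgAOTk5ADo6OgA7OzsAPDw8AD09PQA+Pj4APz8/AEBAQABBQUEAQkJCAENDQwBEREQARUVFAEZGRgBHR0cASEhIAElJSQBKSkoAS0tLAExMTABNTU0ATk5OAE9PTwBQUFAAUVFRAFJSUgBTU1MAVFRUAFVVVQBWVlYAV1dXAFhYWABZWVkAWlpaAFtbWwBcXFwAXV1dAF5eXgBfX18AYGBgAGFhYQBiYmIAY2NjAGRkZABlZWUAZmZmAGdnZwBoaGgAaWlpAGpqagBra2sAbGxsAG1tbQBubm4Ab29vAHBwcABxcXEAcnJyAHNzcwB0dHQAdXV1AHZ2dgB3d3cAeHh4AHl5eQB6enoAe3t7AHx8fAB9fX0Afn5+AH9/fwCAgIAAgYGBAIKCggCDg4MAhISEAIWFhQCGhoYAh4eHAIiIiACJiYkAioqKAIuLiwCMjIwAjY2NAI6OjgCPj48AkJCQAJGRkQCSkpIAk5OTAJSUlACVlZUAlpaWAJeXlwCYmJgAmZmZAJqamgCbm5sAnJycAJ2dnQCenp4An5+fAKCgoAChoaEAoqKiAKOjowCkpKQApaWlAKampgCnp6cAqKioAKmpqQCqqqoAq6urAKysrACtra0Arq6uAK+vrwCwsLAAsbGxALKysgCzs7MAtLS0ALW1tQC2trYAt7e3ALi4uAC5ubkAurq6ALu7uwC8vLwAvb29AL6+vgC/v78AwMDAAMHBwQDCwsIAw8PDAMTExADFxcUAxsbGAMfHxwDIyMgAycnJAMrKygDLy8sAzMzMAM3NzQDOzs4Az8/PANDQ0ADR0dEA0tLSANPT0wDU1NQA1dXVANbW1gDX19cA2NjYANnZ2QDa2toA29vbANzc3ADd3d0A3t7eAN/f3wDg4OAA4eHhAOLi4gDj4+MA5OTkAOXl5QDm5uYA5+fnAOjo6ADp6ekA6urqAOvr6wDs7OwA7e3tAO7u7gDv7+8A8PDwAPHx8QDy8vIA8/PzAPT09AD19fUA9vb2APf39wD4+PgA+fn5APr6+gD7+/sA/Pz8AP39/QD+/v4A////AHqHnJWMmaitm459bF5ebICarcPV2MCmp5d8WEZMX21ub4akpqGnr6qfiHBlYmJjdZOgoqu0qZ2Tg2VEPzpEWF1eharDyrywpZGGcmBpZ11siJmTkJmWhmtUPTUlHR0uSld0osrf2buil4lzdnVsWVl9lY+PlJF2TS8jLCQTDRs+TG6fzePgwqGMiHt1bWlQUGWEj5mglnJOMS0oLRgUHy9NeaPG297EpYN8c2ZoZEtKT22GoquggWpPRDQxJR4jNlWKu9HNzbeRf3VuY1hYTjo5Wn2ksaKMf25jW1NMRzo7a5K9z8m/rYlyc21dUkszJi9OgZ6pqJ2QhYKMkYV5dGWCmL/Ix7mff2llZ1tHOSEXKlR4j6astJ2QmrW8tK+nk5mWt725rKF0XltcVU07Jyc7YXWElay5oJKVubirscCxlaCzrKGRjG5eTlVZU1BCRlZsfpahr6iWiJOnn5aTqZ6Gmq2iiX16aVdVVlVbY2hydImasbuvl4+Ei4+Lg4OLiH2LmJSEgHlsW1VWWmd0iZmhoLfKyLKhlpSEf319gHx2b3R9f4iHfW1gWmVwc4ektcrGwsDFr6umooNtanh0c3JxaGdseHZ8bWNscXyPlqO+0tTHuLOvr6yoinlxamlnbXh2cW1pZGhuenSAjpWgo6++xLeqraebjpWQj4R9dHN4f3+BeGpmbXuIiIWLnrCqpa6unpOajoJre4iYjJSMkIuBfICCenR5hoiOiI6erKumoJiOdnhyY09ZZnVzfpCdiXt8gYKBiXp4go2SmZ6dmZSgmolvZ1dIPTg+OUNZcoSAkJiKhoSIdXB0ipqdoZOPiZaUjX5lTTUkEhEaLj9ZaXyWrJ2Tjot2bHZ/iZWelo2TkYyRjXZRKhoKBhUyS1lfeJiuqZyeln9tbWdpdoeSlZeQh4WSglxCNCEVIDtZXGl6oKy1tK+YeGVfVFNfdXB3iYqDh5KFbmJZTj0/SGF4iIe6xMK6rZJ1VlRMVl5fXGV5hX19g39wb3NyaWxwhZ+wtczUy7ypjHBaVEdHT1JPWXh/eHN6d29weYqZo6Ont8nPztbJtKKSfmlNNiwwOE5mhXtzdH17cnyMnqmvrK2ztcHDx7+zpJGBbVM2ICIwRml+i4qOlZOEj5ymlZGMjY+Zsbe1rKOcjX91Zkw8Mj9Kb4Ohq7isnJOop55zbG52domgpJmQlJGCfXh6ZFg/QU5wlcHS17+zr7yzmW1jVllObpWOhYWLiYOHhYFsVjpAUX2m0uPk1dHP1MqhdWZSPi9ReoKEioyMjZKQhHFcRUFRgaPH3ejv7+XYv6eCX0UnKEpwe4qUj4WRpKWRhHJdV2B1k7TC2vLx2L23pH9eSUNLYnc="/>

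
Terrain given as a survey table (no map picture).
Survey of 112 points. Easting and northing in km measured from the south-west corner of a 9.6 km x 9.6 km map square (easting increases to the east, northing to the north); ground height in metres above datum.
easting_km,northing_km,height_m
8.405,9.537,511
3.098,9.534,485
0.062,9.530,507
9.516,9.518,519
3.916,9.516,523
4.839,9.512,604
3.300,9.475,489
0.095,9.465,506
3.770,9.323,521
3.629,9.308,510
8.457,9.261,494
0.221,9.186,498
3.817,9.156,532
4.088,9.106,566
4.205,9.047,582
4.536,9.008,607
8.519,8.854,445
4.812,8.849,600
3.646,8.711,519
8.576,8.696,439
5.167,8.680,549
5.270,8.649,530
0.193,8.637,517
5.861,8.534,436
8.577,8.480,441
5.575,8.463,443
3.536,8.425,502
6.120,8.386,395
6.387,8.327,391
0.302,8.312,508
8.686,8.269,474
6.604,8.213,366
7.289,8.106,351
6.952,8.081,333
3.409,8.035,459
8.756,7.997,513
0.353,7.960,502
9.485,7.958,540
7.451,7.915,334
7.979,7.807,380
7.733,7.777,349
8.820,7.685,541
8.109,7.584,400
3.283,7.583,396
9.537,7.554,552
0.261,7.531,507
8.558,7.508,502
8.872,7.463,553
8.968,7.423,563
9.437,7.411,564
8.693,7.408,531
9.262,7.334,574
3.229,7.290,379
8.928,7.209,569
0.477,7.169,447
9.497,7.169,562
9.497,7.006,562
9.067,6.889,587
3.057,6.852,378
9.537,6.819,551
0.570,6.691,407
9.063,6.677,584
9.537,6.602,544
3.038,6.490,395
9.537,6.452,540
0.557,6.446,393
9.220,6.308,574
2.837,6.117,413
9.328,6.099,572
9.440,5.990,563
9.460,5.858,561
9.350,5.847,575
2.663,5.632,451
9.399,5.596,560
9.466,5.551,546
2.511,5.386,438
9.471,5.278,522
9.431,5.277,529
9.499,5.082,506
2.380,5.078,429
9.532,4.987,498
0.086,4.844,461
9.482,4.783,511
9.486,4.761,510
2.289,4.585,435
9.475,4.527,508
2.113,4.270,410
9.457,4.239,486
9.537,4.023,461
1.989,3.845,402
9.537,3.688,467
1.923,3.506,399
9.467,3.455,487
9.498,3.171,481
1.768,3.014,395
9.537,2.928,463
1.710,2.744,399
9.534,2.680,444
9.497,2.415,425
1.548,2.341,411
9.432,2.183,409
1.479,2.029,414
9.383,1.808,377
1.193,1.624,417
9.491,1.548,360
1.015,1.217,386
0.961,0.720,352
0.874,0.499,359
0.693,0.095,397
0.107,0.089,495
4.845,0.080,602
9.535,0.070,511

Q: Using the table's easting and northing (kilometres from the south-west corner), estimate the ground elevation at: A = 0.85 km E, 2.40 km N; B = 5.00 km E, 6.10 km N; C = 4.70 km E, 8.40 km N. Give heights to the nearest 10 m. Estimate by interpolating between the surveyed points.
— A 460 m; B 490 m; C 600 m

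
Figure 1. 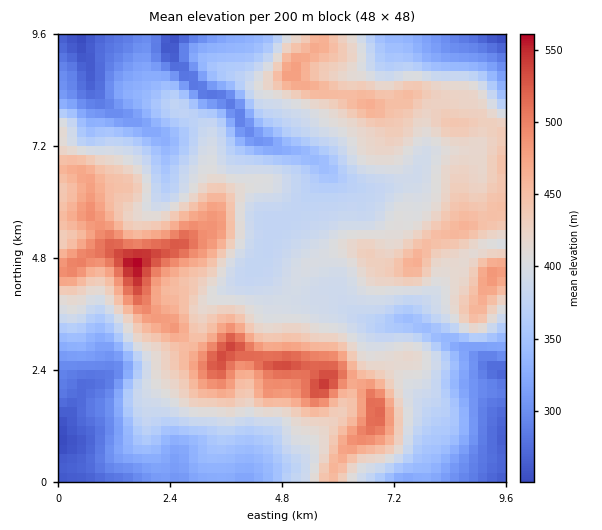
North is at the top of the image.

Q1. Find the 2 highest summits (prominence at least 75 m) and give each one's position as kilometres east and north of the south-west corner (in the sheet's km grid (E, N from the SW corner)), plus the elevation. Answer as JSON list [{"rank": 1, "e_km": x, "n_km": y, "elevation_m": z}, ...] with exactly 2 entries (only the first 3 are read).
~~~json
[{"rank": 1, "e_km": 1.64, "n_km": 4.69, "elevation_m": 563}, {"rank": 2, "e_km": 5.69, "n_km": 2.09, "elevation_m": 545}]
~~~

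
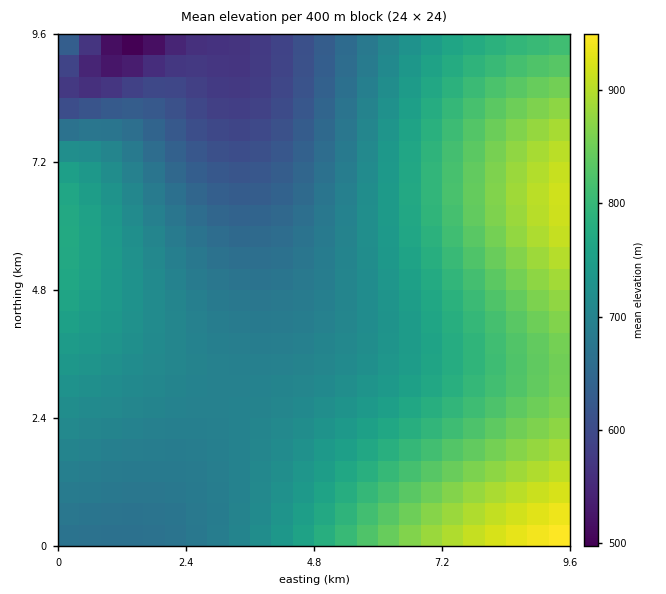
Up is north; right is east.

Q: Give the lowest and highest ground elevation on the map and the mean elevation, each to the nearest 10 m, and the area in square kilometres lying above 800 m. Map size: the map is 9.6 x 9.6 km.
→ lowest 480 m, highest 960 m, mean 730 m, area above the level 22.9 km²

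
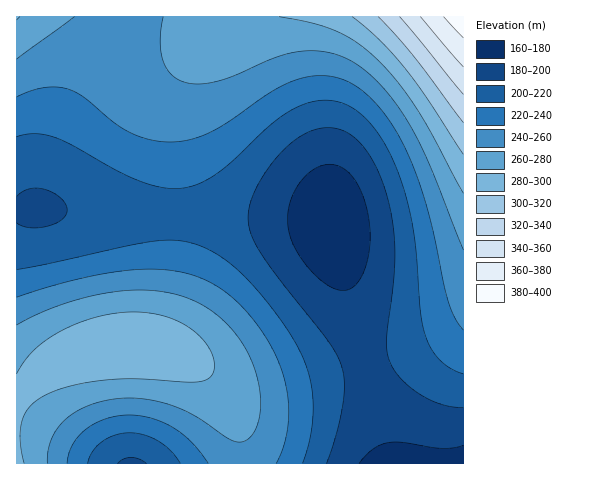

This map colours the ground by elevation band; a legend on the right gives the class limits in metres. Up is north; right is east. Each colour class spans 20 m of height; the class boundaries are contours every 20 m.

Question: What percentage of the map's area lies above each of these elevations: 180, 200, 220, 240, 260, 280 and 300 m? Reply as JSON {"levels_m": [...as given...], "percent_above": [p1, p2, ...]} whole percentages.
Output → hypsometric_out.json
{"levels_m": [180, 200, 220, 240, 260, 280, 300], "percent_above": [95, 82, 62, 45, 26, 11, 3]}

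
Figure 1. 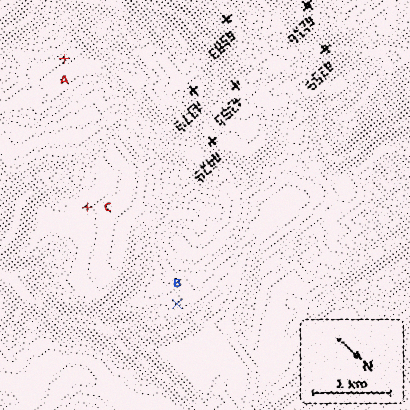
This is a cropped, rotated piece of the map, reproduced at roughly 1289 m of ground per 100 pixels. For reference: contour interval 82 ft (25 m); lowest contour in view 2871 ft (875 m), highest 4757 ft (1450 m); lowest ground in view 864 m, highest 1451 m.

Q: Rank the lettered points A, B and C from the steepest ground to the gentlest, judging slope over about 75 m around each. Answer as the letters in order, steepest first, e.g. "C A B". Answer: A B C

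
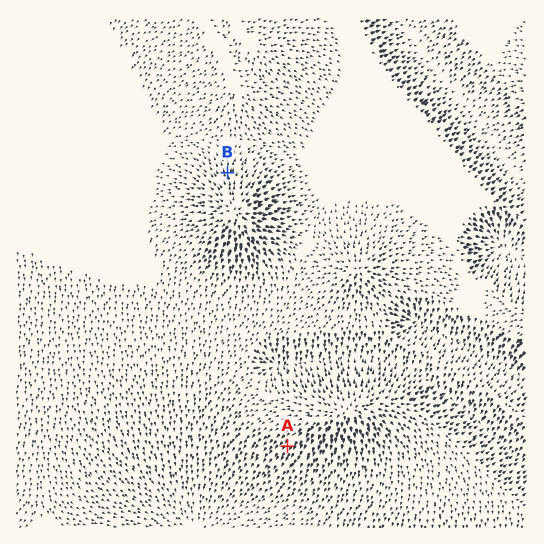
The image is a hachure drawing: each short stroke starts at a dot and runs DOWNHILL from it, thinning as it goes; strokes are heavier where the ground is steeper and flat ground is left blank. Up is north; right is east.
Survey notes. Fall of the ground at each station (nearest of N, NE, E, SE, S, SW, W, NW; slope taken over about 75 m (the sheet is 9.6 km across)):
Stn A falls SW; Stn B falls N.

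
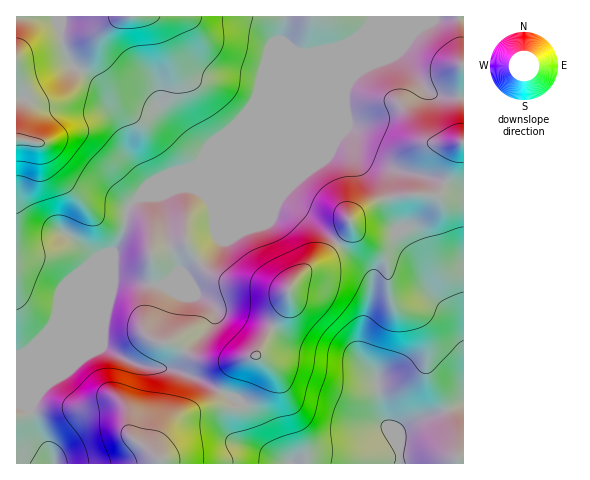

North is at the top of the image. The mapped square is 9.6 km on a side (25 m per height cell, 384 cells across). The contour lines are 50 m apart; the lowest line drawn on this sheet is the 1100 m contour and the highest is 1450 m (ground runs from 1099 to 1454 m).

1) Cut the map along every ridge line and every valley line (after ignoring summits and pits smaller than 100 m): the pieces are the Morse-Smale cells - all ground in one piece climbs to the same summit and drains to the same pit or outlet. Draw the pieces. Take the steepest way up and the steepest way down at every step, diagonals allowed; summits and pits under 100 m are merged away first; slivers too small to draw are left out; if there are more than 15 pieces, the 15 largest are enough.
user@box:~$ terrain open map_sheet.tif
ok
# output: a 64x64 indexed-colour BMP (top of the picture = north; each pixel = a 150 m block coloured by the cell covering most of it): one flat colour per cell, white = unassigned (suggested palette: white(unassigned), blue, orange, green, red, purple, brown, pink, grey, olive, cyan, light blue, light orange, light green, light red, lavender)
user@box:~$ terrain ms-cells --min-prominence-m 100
<image width="64" height="64" href="data:image/bmp;base64,Qk12CAAAAAAAAHYAAAAoAAAAQAAAAEAAAAABAAQAAAAAAAAIAAATCwAAEwsAABAAAAAAAAAA////ALR3HwAOf/8ALKAsACgn1gC9Z5QAS1aMAMJ34wB/f38AIr28AM++FwDox64AeLv/AIrfmACWmP8A1bDFACIiIRERERERERERERERERERERERERERERERERMzMzMzIiIhEREREREREREREREREREREREREREREREREzMzMzMiIhERERERERERERERERERERERERERERERERETMzMzMyIiERERERERERERERERERERERERERERERERERMzMzMzIiEREREREREREREREREREREREREREREREREREzMzMzMiIRERERERERERERERERERERERERERERERERERMzMzMyIRERERERERERERERERERERERERERERERERERERMzMzIhEREREREREREREREREREREREREREREREREREREREzMiERERERERERERERERERERERERERERERERERERERERESIhERERERERERERERERERERERERERERERERERERERERIiIREREREREREREREREREREREREREREREREREREREREiIiERERERERERERERERERERERERERERERERERERERESIiIhERERERERERERERERERERERERERERERERERERERIiIiIREREREREREREREREREREREREREREREREREREREiIiIhERERERERERERERERERERERERERERERERERERESIiIiIRERERERERERERERERERERERERERERERERERERIiIiIhEREREREREREREREREREREREREREREREREREREiIiIiIRERERERERERERERERERERERERERERERERERESIiIiIhERERERERERERERERERERERERERERERERERERIiIiIiEREREREREREREREREREREREREREREREREREREiIiIiIhERERERERERERERERERERERERERERERERERESIiIiIiERERERERERERERERERERERERERERERERERERIiIiIiIhEREREREREREREREREREREREREREREREREREiIiIiIiERERERERERERERERERERERERERERERERERESIiIiIiIRERERERERERERERERERERERERERERERERERIiIiIiIiEREREREREREREREREREREREREREREREREREiIiIiIiIRERERERERERERERERERERERERERERERERESIiIiIiIiERERERERERERERERERERERERERERERERERIiIiIiIiIREREREREREREREREREREREREREREREREREiIiIiIiIiERERERERERERERERERERERERERERERERESIiIiIiIiIRERERERERERERERERERERERERERERERERIiIiIiIiIiEREREREREREREREREREREREREREREREREiIiIiIiIiIRERERERERERERERERERERERERERERERESIiIiIiIiIhERERERERERERERERERERERERERERERERIiIiIiIiIiIREREREREREREREREREREREREREREREREiIiIiIiIiIhERERERERERERERERERERERERERERERESIiIiIiIiIiERERERERERERERERERERERERERERERERIiIiIiIiIiIhEREREREREREREREREREREREREREREREiIiIiIiIiIiIRERERERERERERERERERERERERERERESIiIiIiIiIiIiERERERERERERERERERERERERERERERIiIiIiIiIiIiIiEREREREREREREREREREREREREREREiIiIiIiIiIiIiIiERERERERERERERERERERERERERESIiIiIiIiIiIiIiIiERERERERERERERERERERERERERIiIiIiIiIiIiIiIiIhEREREREREREREREREREREREREiIiIiIiIiIiIiIiIiIRERERERERERERERERERERERESIiIiIiIiIiIiIiIiIiERERERERERERERERERERERERIiIiIiIiIiIiIiIiIiIhEREREREREREREREREREREREiIiIiIiIiIiIiIiIiIiIRERERERERERERERERERERESIiIiIiIiIiIiIiIiIiIiERERERERERERERERERERERIiIiIiIiIiIiIiIiIiIiIhEREREREREREREREREREREiIiIiIiIiIiIiIiIiIiIiIRERERERERERERERERERESIiIiIiIiIiIiIiIiIiIiIiERERERERERERERERERERIiIiIiIiIiIiIiIiIiIiIiIhEREREREREREREREREREiIiIiIiIiIiIiIiIiIiIiIiIRERERERERERERERERESIiIiIiIiIiIiIiIiIiIiIiIiERERERERERERERERERIiIiIiIiIiIiIiIiIiIiIiIiIhEREREREREREREREREiIiIiIiIiIiIiIiIiIiIiIiIiIRERERERERERERERESIiIiIiIiIiIiIiIiIiIiIiIiIiIRERERERERERERERIiIiIiIiIiIiIiIiIiIiIiIiIiIiIhEREREREREREREiIiIiIiIiIiIiIiIiIiIiIiIiIiIiIhERERERERERESIiIiIiIiIiIiIiIiIiIiIiIiIiIiIiIhERERERERERIiIiIiIiIiIiIiIiIiIiIiIiIiIiIiIiIREREREREREiIiIiIiIiIiIiIiIiIiIiIiIiIiIiIiIiERERERERESIiIiIiIiIiIiIiIiIiIiIiIiIiIiIiIiIhERERERER"/>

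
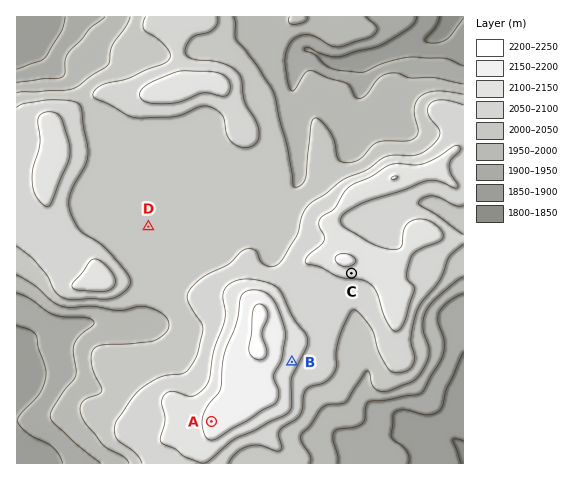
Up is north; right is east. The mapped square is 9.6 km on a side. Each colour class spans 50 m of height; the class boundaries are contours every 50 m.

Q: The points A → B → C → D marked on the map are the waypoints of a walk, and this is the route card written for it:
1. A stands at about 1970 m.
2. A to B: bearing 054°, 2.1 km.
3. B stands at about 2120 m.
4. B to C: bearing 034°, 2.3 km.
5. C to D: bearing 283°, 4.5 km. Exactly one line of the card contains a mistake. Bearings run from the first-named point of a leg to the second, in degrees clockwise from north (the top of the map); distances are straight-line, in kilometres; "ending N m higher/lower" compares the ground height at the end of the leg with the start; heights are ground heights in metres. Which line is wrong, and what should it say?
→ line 1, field height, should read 2170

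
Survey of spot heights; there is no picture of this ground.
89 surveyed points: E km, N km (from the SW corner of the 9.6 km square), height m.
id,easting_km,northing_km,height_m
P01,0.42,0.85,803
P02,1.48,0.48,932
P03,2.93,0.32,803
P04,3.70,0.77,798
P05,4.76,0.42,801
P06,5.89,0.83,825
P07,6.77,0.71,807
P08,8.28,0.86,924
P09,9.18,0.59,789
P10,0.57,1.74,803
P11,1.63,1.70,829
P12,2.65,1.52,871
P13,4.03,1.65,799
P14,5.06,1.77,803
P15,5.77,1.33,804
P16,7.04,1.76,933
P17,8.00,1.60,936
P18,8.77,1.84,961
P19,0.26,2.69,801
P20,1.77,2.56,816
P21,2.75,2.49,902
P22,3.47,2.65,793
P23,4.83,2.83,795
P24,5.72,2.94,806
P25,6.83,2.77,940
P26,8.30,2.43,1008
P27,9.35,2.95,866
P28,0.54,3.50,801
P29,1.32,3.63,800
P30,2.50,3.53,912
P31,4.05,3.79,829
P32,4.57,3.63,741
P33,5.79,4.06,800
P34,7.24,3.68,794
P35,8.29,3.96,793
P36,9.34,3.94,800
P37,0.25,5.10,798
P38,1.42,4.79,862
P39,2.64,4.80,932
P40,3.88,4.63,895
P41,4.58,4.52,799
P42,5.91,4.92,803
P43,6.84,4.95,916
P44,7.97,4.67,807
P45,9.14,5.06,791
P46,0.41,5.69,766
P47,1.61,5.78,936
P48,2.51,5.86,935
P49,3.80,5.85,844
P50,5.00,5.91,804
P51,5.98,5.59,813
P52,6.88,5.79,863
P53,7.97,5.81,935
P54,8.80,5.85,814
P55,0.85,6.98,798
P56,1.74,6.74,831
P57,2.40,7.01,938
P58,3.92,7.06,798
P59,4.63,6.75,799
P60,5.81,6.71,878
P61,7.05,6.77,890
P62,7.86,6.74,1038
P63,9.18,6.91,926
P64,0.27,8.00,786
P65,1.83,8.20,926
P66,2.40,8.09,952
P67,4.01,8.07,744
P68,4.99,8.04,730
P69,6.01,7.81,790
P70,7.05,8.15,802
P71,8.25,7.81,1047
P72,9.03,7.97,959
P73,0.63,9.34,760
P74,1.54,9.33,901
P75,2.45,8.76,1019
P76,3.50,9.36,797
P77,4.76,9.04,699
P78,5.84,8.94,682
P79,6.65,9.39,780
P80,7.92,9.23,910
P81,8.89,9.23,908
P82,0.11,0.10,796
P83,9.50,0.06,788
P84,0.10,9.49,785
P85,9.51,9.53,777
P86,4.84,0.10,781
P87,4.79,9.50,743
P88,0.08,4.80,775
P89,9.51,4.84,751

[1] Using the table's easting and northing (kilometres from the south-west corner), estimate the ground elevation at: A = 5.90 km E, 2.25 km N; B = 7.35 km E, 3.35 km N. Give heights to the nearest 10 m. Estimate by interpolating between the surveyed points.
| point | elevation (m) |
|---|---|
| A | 860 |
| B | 890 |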